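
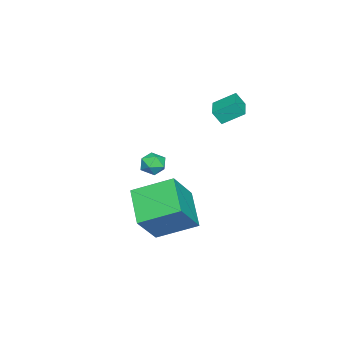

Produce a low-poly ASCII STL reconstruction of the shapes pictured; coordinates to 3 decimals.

solid 
facet normal -0.935 -0.354 0.005
outer loop
vertex -4.085 2.989 3.66
vertex -4.46 3.989 4.33
vertex -4.244 3.4 2.957
endloop
endfacet
facet normal 0.297 -0.793 -0.531
outer loop
vertex -3.0 3.871 2.95
vertex -4.085 2.989 3.66
vertex -4.244 3.4 2.957
endloop
endfacet
facet normal -0.935 -0.354 0.005
outer loop
vertex -4.244 3.4 2.957
vertex -4.46 3.989 4.33
vertex -4.619 4.4 3.626
endloop
endfacet
facet normal -0.192 0.495 -0.847
outer loop
vertex -4.619 4.4 3.626
vertex -3.0 3.871 2.95
vertex -4.244 3.4 2.957
endloop
endfacet
facet normal 0.192 -0.495 0.847
outer loop
vertex -4.085 2.989 3.66
vertex -3.216 4.46 4.323
vertex -4.46 3.989 4.33
endloop
endfacet
facet normal 0.298 -0.794 -0.531
outer loop
vertex -2.841 3.46 3.654
vertex -4.085 2.989 3.66
vertex -3.0 3.871 2.95
endloop
endfacet
facet normal 0.192 -0.495 0.847
outer loop
vertex -2.841 3.46 3.654
vertex -3.216 4.46 4.323
vertex -4.085 2.989 3.66
endloop
endfacet
facet normal -0.298 0.794 0.531
outer loop
vertex -4.46 3.989 4.33
vertex -3.216 4.46 4.323
vertex -4.619 4.4 3.626
endloop
endfacet
facet normal -0.192 0.496 -0.847
outer loop
vertex -3.375 4.871 3.62
vertex -3.0 3.871 2.95
vertex -4.619 4.4 3.626
endloop
endfacet
facet normal -0.298 0.793 0.531
outer loop
vertex -4.619 4.4 3.626
vertex -3.216 4.46 4.323
vertex -3.375 4.871 3.62
endloop
endfacet
facet normal 0.935 0.354 -0.005
outer loop
vertex -3.375 4.871 3.62
vertex -2.841 3.46 3.654
vertex -3.0 3.871 2.95
endloop
endfacet
facet normal 0.935 0.354 -0.005
outer loop
vertex -3.216 4.46 4.323
vertex -2.841 3.46 3.654
vertex -3.375 4.871 3.62
endloop
endfacet
facet normal -0.639 0.150 -0.755
outer loop
vertex -1.403 0.928 -2.223
vertex -2.012 2.812 -1.334
vertex 0.137 1.945 -3.325
endloop
endfacet
facet normal 0.280 -0.868 -0.410
outer loop
vertex 1.492 1.628 -1.726
vertex -1.403 0.928 -2.223
vertex 0.137 1.945 -3.325
endloop
endfacet
facet normal -0.639 0.150 -0.755
outer loop
vertex 0.137 1.945 -3.325
vertex -2.012 2.812 -1.334
vertex -0.471 3.829 -2.437
endloop
endfacet
facet normal 0.716 0.473 -0.513
outer loop
vertex -0.471 3.829 -2.437
vertex 1.492 1.628 -1.726
vertex 0.137 1.945 -3.325
endloop
endfacet
facet normal -0.716 -0.473 0.513
outer loop
vertex -1.403 0.928 -2.223
vertex -0.657 2.495 0.265
vertex -2.012 2.812 -1.334
endloop
endfacet
facet normal 0.280 -0.868 -0.409
outer loop
vertex -0.049 0.611 -0.623
vertex -1.403 0.928 -2.223
vertex 1.492 1.628 -1.726
endloop
endfacet
facet normal -0.717 -0.473 0.513
outer loop
vertex -0.049 0.611 -0.623
vertex -0.657 2.495 0.265
vertex -1.403 0.928 -2.223
endloop
endfacet
facet normal -0.280 0.868 0.409
outer loop
vertex -2.012 2.812 -1.334
vertex -0.657 2.495 0.265
vertex -0.471 3.829 -2.437
endloop
endfacet
facet normal 0.716 0.473 -0.512
outer loop
vertex 0.883 3.512 -0.837
vertex 1.492 1.628 -1.726
vertex -0.471 3.829 -2.437
endloop
endfacet
facet normal -0.280 0.868 0.409
outer loop
vertex -0.471 3.829 -2.437
vertex -0.657 2.495 0.265
vertex 0.883 3.512 -0.837
endloop
endfacet
facet normal 0.639 -0.150 0.755
outer loop
vertex 0.883 3.512 -0.837
vertex -0.049 0.611 -0.623
vertex 1.492 1.628 -1.726
endloop
endfacet
facet normal 0.639 -0.150 0.755
outer loop
vertex -0.657 2.495 0.265
vertex -0.049 0.611 -0.623
vertex 0.883 3.512 -0.837
endloop
endfacet
facet normal -0.034 0.815 0.578
outer loop
vertex -3.264 0.888 -0.617
vertex -3.907 0.676 -0.356
vertex -3.295 0.468 -0.026
endloop
endfacet
facet normal 0.640 0.610 0.467
outer loop
vertex -3.264 0.888 -0.617
vertex -3.295 0.468 -0.026
vertex -2.798 0.338 -0.538
endloop
endfacet
facet normal 0.758 0.608 -0.237
outer loop
vertex -3.264 0.888 -0.617
vertex -2.798 0.338 -0.538
vertex -3.102 0.465 -1.184
endloop
endfacet
facet normal 0.156 0.813 -0.562
outer loop
vertex -3.264 0.888 -0.617
vertex -3.102 0.465 -1.184
vertex -3.788 0.674 -1.072
endloop
endfacet
facet normal -0.334 0.941 -0.058
outer loop
vertex -3.264 0.888 -0.617
vertex -3.788 0.674 -1.072
vertex -3.907 0.676 -0.356
endloop
endfacet
facet normal 0.709 -0.060 0.703
outer loop
vertex -2.798 0.338 -0.538
vertex -3.295 0.468 -0.026
vertex -3.152 -0.214 -0.228
endloop
endfacet
facet normal -0.383 0.272 0.883
outer loop
vertex -3.295 0.468 -0.026
vertex -3.907 0.676 -0.356
vertex -3.838 -0.005 -0.116
endloop
endfacet
facet normal -0.868 0.475 -0.146
outer loop
vertex -3.907 0.676 -0.356
vertex -3.788 0.674 -1.072
vertex -4.142 0.122 -0.762
endloop
endfacet
facet normal -0.075 0.269 -0.960
outer loop
vertex -3.788 0.674 -1.072
vertex -3.102 0.465 -1.184
vertex -3.645 -0.008 -1.274
endloop
endfacet
facet normal 0.898 -0.062 -0.435
outer loop
vertex -3.102 0.465 -1.184
vertex -2.798 0.338 -0.538
vertex -3.033 -0.216 -0.944
endloop
endfacet
facet normal -0.156 -0.813 0.562
outer loop
vertex -3.676 -0.428 -0.683
vertex -3.152 -0.214 -0.228
vertex -3.838 -0.005 -0.116
endloop
endfacet
facet normal -0.758 -0.608 0.237
outer loop
vertex -3.676 -0.428 -0.683
vertex -3.838 -0.005 -0.116
vertex -4.142 0.122 -0.762
endloop
endfacet
facet normal -0.640 -0.610 -0.467
outer loop
vertex -3.676 -0.428 -0.683
vertex -4.142 0.122 -0.762
vertex -3.645 -0.008 -1.274
endloop
endfacet
facet normal 0.034 -0.815 -0.578
outer loop
vertex -3.676 -0.428 -0.683
vertex -3.645 -0.008 -1.274
vertex -3.033 -0.216 -0.944
endloop
endfacet
facet normal 0.334 -0.941 0.058
outer loop
vertex -3.676 -0.428 -0.683
vertex -3.033 -0.216 -0.944
vertex -3.152 -0.214 -0.228
endloop
endfacet
facet normal 0.075 -0.269 0.960
outer loop
vertex -3.838 -0.005 -0.116
vertex -3.152 -0.214 -0.228
vertex -3.295 0.468 -0.026
endloop
endfacet
facet normal -0.898 0.062 0.435
outer loop
vertex -4.142 0.122 -0.762
vertex -3.838 -0.005 -0.116
vertex -3.907 0.676 -0.356
endloop
endfacet
facet normal -0.709 0.060 -0.703
outer loop
vertex -3.645 -0.008 -1.274
vertex -4.142 0.122 -0.762
vertex -3.788 0.674 -1.072
endloop
endfacet
facet normal 0.383 -0.272 -0.883
outer loop
vertex -3.033 -0.216 -0.944
vertex -3.645 -0.008 -1.274
vertex -3.102 0.465 -1.184
endloop
endfacet
facet normal 0.868 -0.475 0.146
outer loop
vertex -3.152 -0.214 -0.228
vertex -3.033 -0.216 -0.944
vertex -2.798 0.338 -0.538
endloop
endfacet

endsolid


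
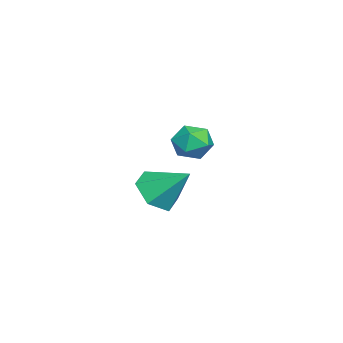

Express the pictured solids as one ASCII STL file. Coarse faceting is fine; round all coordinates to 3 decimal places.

solid 
facet normal -0.234 -0.730 -0.643
outer loop
vertex 2.706 -0.912 2.091
vertex 2.253 -1.445 2.861
vertex 1.696 -0.771 2.298
endloop
endfacet
facet normal 0.054 0.929 -0.367
outer loop
vertex 2.706 -0.912 2.091
vertex 1.696 -0.771 2.298
vertex 2.667 -0.155 3.999
endloop
endfacet
facet normal -0.234 -0.730 -0.642
outer loop
vertex 1.696 -0.771 2.298
vertex 2.253 -1.445 2.861
vertex 1.244 -1.304 3.068
endloop
endfacet
facet normal -0.669 0.734 0.116
outer loop
vertex 1.696 -0.771 2.298
vertex 1.244 -1.304 3.068
vertex 2.667 -0.155 3.999
endloop
endfacet
facet normal -0.234 -0.729 -0.644
outer loop
vertex 1.244 -1.304 3.068
vertex 2.253 -1.445 2.861
vertex 1.8 -1.979 3.63
endloop
endfacet
facet normal -0.617 0.137 0.775
outer loop
vertex 1.244 -1.304 3.068
vertex 1.8 -1.979 3.63
vertex 2.667 -0.155 3.999
endloop
endfacet
facet normal -0.233 -0.729 -0.644
outer loop
vertex 1.8 -1.979 3.63
vertex 2.253 -1.445 2.861
vertex 2.81 -2.12 3.424
endloop
endfacet
facet normal 0.157 -0.267 0.951
outer loop
vertex 1.8 -1.979 3.63
vertex 2.81 -2.12 3.424
vertex 2.667 -0.155 3.999
endloop
endfacet
facet normal -0.234 -0.729 -0.643
outer loop
vertex 2.81 -2.12 3.424
vertex 2.253 -1.445 2.861
vertex 3.262 -1.587 2.654
endloop
endfacet
facet normal 0.881 -0.073 0.467
outer loop
vertex 2.81 -2.12 3.424
vertex 3.262 -1.587 2.654
vertex 2.667 -0.155 3.999
endloop
endfacet
facet normal -0.235 -0.729 -0.643
outer loop
vertex 3.262 -1.587 2.654
vertex 2.253 -1.445 2.861
vertex 2.706 -0.912 2.091
endloop
endfacet
facet normal 0.830 0.524 -0.191
outer loop
vertex 3.262 -1.587 2.654
vertex 2.706 -0.912 2.091
vertex 2.667 -0.155 3.999
endloop
endfacet
facet normal 0.006 0.968 0.252
outer loop
vertex -2.452 -0.089 3.474
vertex -2.284 -0.319 4.354
vertex -1.58 -0.172 3.771
endloop
endfacet
facet normal 0.227 0.878 -0.421
outer loop
vertex -2.452 -0.089 3.474
vertex -1.58 -0.172 3.771
vertex -1.82 -0.507 2.943
endloop
endfacet
facet normal -0.293 0.550 -0.782
outer loop
vertex -2.452 -0.089 3.474
vertex -1.82 -0.507 2.943
vertex -2.672 -0.861 3.013
endloop
endfacet
facet normal -0.835 0.437 -0.333
outer loop
vertex -2.452 -0.089 3.474
vertex -2.672 -0.861 3.013
vertex -2.959 -0.745 3.885
endloop
endfacet
facet normal -0.651 0.695 0.306
outer loop
vertex -2.452 -0.089 3.474
vertex -2.959 -0.745 3.885
vertex -2.284 -0.319 4.354
endloop
endfacet
facet normal 0.795 0.446 -0.411
outer loop
vertex -1.82 -0.507 2.943
vertex -1.58 -0.172 3.771
vertex -1.261 -0.995 3.495
endloop
endfacet
facet normal 0.438 0.591 0.678
outer loop
vertex -1.58 -0.172 3.771
vertex -2.284 -0.319 4.354
vertex -1.548 -0.879 4.367
endloop
endfacet
facet normal -0.626 0.149 0.766
outer loop
vertex -2.284 -0.319 4.354
vertex -2.959 -0.745 3.885
vertex -2.4 -1.233 4.437
endloop
endfacet
facet normal -0.925 -0.268 -0.269
outer loop
vertex -2.959 -0.745 3.885
vertex -2.672 -0.861 3.013
vertex -2.64 -1.568 3.609
endloop
endfacet
facet normal -0.047 -0.084 -0.995
outer loop
vertex -2.672 -0.861 3.013
vertex -1.82 -0.507 2.943
vertex -1.936 -1.421 3.026
endloop
endfacet
facet normal 0.835 -0.437 0.333
outer loop
vertex -1.768 -1.651 3.906
vertex -1.261 -0.995 3.495
vertex -1.548 -0.879 4.367
endloop
endfacet
facet normal 0.293 -0.550 0.782
outer loop
vertex -1.768 -1.651 3.906
vertex -1.548 -0.879 4.367
vertex -2.4 -1.233 4.437
endloop
endfacet
facet normal -0.227 -0.878 0.421
outer loop
vertex -1.768 -1.651 3.906
vertex -2.4 -1.233 4.437
vertex -2.64 -1.568 3.609
endloop
endfacet
facet normal -0.006 -0.968 -0.252
outer loop
vertex -1.768 -1.651 3.906
vertex -2.64 -1.568 3.609
vertex -1.936 -1.421 3.026
endloop
endfacet
facet normal 0.651 -0.695 -0.306
outer loop
vertex -1.768 -1.651 3.906
vertex -1.936 -1.421 3.026
vertex -1.261 -0.995 3.495
endloop
endfacet
facet normal 0.925 0.268 0.269
outer loop
vertex -1.548 -0.879 4.367
vertex -1.261 -0.995 3.495
vertex -1.58 -0.172 3.771
endloop
endfacet
facet normal 0.047 0.084 0.995
outer loop
vertex -2.4 -1.233 4.437
vertex -1.548 -0.879 4.367
vertex -2.284 -0.319 4.354
endloop
endfacet
facet normal -0.795 -0.446 0.411
outer loop
vertex -2.64 -1.568 3.609
vertex -2.4 -1.233 4.437
vertex -2.959 -0.745 3.885
endloop
endfacet
facet normal -0.438 -0.591 -0.678
outer loop
vertex -1.936 -1.421 3.026
vertex -2.64 -1.568 3.609
vertex -2.672 -0.861 3.013
endloop
endfacet
facet normal 0.626 -0.149 -0.766
outer loop
vertex -1.261 -0.995 3.495
vertex -1.936 -1.421 3.026
vertex -1.82 -0.507 2.943
endloop
endfacet

endsolid


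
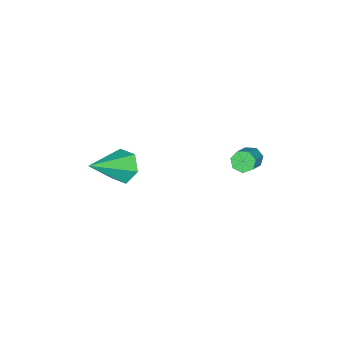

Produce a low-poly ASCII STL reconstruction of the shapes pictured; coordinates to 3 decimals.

solid 
facet normal -0.805 -0.135 -0.578
outer loop
vertex -0.632 2.798 0.173
vertex -0.917 2.645 0.606
vertex -0.854 3.141 0.402
endloop
endfacet
facet normal 0.358 0.668 -0.653
outer loop
vertex -0.632 2.798 0.173
vertex -0.854 3.141 0.402
vertex 0.382 2.968 0.902
endloop
endfacet
facet normal 0.358 0.668 -0.653
outer loop
vertex 0.382 2.968 0.902
vertex -0.854 3.141 0.402
vertex 0.16 3.311 1.131
endloop
endfacet
facet normal 0.805 0.135 0.578
outer loop
vertex 0.382 2.968 0.902
vertex 0.16 3.311 1.131
vertex 0.097 2.815 1.334
endloop
endfacet
facet normal -0.805 -0.135 -0.578
outer loop
vertex -0.854 3.141 0.402
vertex -0.917 2.645 0.606
vertex -1.123 3.111 0.784
endloop
endfacet
facet normal -0.147 0.989 -0.026
outer loop
vertex -0.854 3.141 0.402
vertex -1.123 3.111 0.784
vertex 0.16 3.311 1.131
endloop
endfacet
facet normal -0.147 0.989 -0.026
outer loop
vertex 0.16 3.311 1.131
vertex -1.123 3.111 0.784
vertex -0.11 3.281 1.513
endloop
endfacet
facet normal 0.804 0.135 0.579
outer loop
vertex 0.16 3.311 1.131
vertex -0.11 3.281 1.513
vertex 0.097 2.815 1.334
endloop
endfacet
facet normal -0.805 -0.135 -0.578
outer loop
vertex -1.123 3.111 0.784
vertex -0.917 2.645 0.606
vertex -1.237 2.729 1.032
endloop
endfacet
facet normal -0.542 0.565 0.622
outer loop
vertex -1.123 3.111 0.784
vertex -1.237 2.729 1.032
vertex -0.11 3.281 1.513
endloop
endfacet
facet normal -0.542 0.565 0.622
outer loop
vertex -0.11 3.281 1.513
vertex -1.237 2.729 1.032
vertex -0.224 2.899 1.761
endloop
endfacet
facet normal 0.805 0.135 0.578
outer loop
vertex -0.11 3.281 1.513
vertex -0.224 2.899 1.761
vertex 0.097 2.815 1.334
endloop
endfacet
facet normal -0.805 -0.134 -0.578
outer loop
vertex -1.237 2.729 1.032
vertex -0.917 2.645 0.606
vertex -1.11 2.285 0.958
endloop
endfacet
facet normal -0.528 -0.284 0.800
outer loop
vertex -1.237 2.729 1.032
vertex -1.11 2.285 0.958
vertex -0.224 2.899 1.761
endloop
endfacet
facet normal -0.527 -0.285 0.800
outer loop
vertex -0.224 2.899 1.761
vertex -1.11 2.285 0.958
vertex -0.096 2.455 1.687
endloop
endfacet
facet normal 0.805 0.136 0.578
outer loop
vertex -0.224 2.899 1.761
vertex -0.096 2.455 1.687
vertex 0.097 2.815 1.334
endloop
endfacet
facet normal -0.804 -0.135 -0.579
outer loop
vertex -1.11 2.285 0.958
vertex -0.917 2.645 0.606
vertex -0.837 2.111 0.619
endloop
endfacet
facet normal -0.117 -0.919 0.377
outer loop
vertex -1.11 2.285 0.958
vertex -0.837 2.111 0.619
vertex -0.096 2.455 1.687
endloop
endfacet
facet normal -0.117 -0.919 0.377
outer loop
vertex -0.096 2.455 1.687
vertex -0.837 2.111 0.619
vertex 0.177 2.281 1.348
endloop
endfacet
facet normal 0.805 0.136 0.578
outer loop
vertex -0.096 2.455 1.687
vertex 0.177 2.281 1.348
vertex 0.097 2.815 1.334
endloop
endfacet
facet normal -0.804 -0.135 -0.579
outer loop
vertex -0.837 2.111 0.619
vertex -0.917 2.645 0.606
vertex -0.624 2.34 0.27
endloop
endfacet
facet normal 0.383 -0.862 -0.332
outer loop
vertex -0.837 2.111 0.619
vertex -0.624 2.34 0.27
vertex 0.177 2.281 1.348
endloop
endfacet
facet normal 0.384 -0.862 -0.332
outer loop
vertex 0.177 2.281 1.348
vertex -0.624 2.34 0.27
vertex 0.389 2.51 0.999
endloop
endfacet
facet normal 0.805 0.136 0.578
outer loop
vertex 0.177 2.281 1.348
vertex 0.389 2.51 0.999
vertex 0.097 2.815 1.334
endloop
endfacet
facet normal -0.805 -0.136 -0.578
outer loop
vertex -0.624 2.34 0.27
vertex -0.917 2.645 0.606
vertex -0.632 2.798 0.173
endloop
endfacet
facet normal 0.594 -0.157 -0.789
outer loop
vertex -0.624 2.34 0.27
vertex -0.632 2.798 0.173
vertex 0.389 2.51 0.999
endloop
endfacet
facet normal 0.594 -0.158 -0.789
outer loop
vertex 0.389 2.51 0.999
vertex -0.632 2.798 0.173
vertex 0.382 2.968 0.902
endloop
endfacet
facet normal 0.804 0.135 0.578
outer loop
vertex 0.389 2.51 0.999
vertex 0.382 2.968 0.902
vertex 0.097 2.815 1.334
endloop
endfacet
facet normal -0.777 0.309 -0.548
outer loop
vertex 0.613 -3.161 -2.46
vertex 0.258 -2.789 -1.746
vertex 0.803 -2.326 -2.258
endloop
endfacet
facet normal 0.817 -0.047 -0.574
outer loop
vertex 0.613 -3.161 -2.46
vertex 0.803 -2.326 -2.258
vertex 1.922 -3.451 -0.574
endloop
endfacet
facet normal -0.777 0.309 -0.548
outer loop
vertex 0.803 -2.326 -2.258
vertex 0.258 -2.789 -1.746
vertex 0.448 -1.954 -1.544
endloop
endfacet
facet normal 0.715 0.699 -0.008
outer loop
vertex 0.803 -2.326 -2.258
vertex 0.448 -1.954 -1.544
vertex 1.922 -3.451 -0.574
endloop
endfacet
facet normal -0.778 0.309 -0.547
outer loop
vertex 0.448 -1.954 -1.544
vertex 0.258 -2.789 -1.746
vertex -0.097 -2.417 -1.031
endloop
endfacet
facet normal 0.159 0.643 0.749
outer loop
vertex 0.448 -1.954 -1.544
vertex -0.097 -2.417 -1.031
vertex 1.922 -3.451 -0.574
endloop
endfacet
facet normal -0.778 0.309 -0.547
outer loop
vertex -0.097 -2.417 -1.031
vertex 0.258 -2.789 -1.746
vertex -0.287 -3.253 -1.233
endloop
endfacet
facet normal -0.295 -0.160 0.942
outer loop
vertex -0.097 -2.417 -1.031
vertex -0.287 -3.253 -1.233
vertex 1.922 -3.451 -0.574
endloop
endfacet
facet normal -0.778 0.308 -0.547
outer loop
vertex -0.287 -3.253 -1.233
vertex 0.258 -2.789 -1.746
vertex 0.068 -3.625 -1.947
endloop
endfacet
facet normal -0.193 -0.906 0.376
outer loop
vertex -0.287 -3.253 -1.233
vertex 0.068 -3.625 -1.947
vertex 1.922 -3.451 -0.574
endloop
endfacet
facet normal -0.778 0.308 -0.547
outer loop
vertex 0.068 -3.625 -1.947
vertex 0.258 -2.789 -1.746
vertex 0.613 -3.161 -2.46
endloop
endfacet
facet normal 0.363 -0.850 -0.383
outer loop
vertex 0.068 -3.625 -1.947
vertex 0.613 -3.161 -2.46
vertex 1.922 -3.451 -0.574
endloop
endfacet

endsolid


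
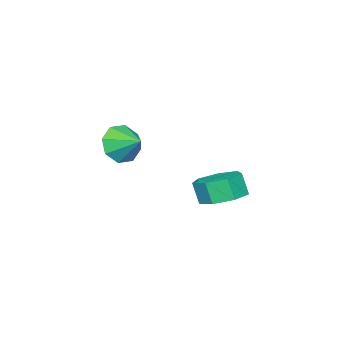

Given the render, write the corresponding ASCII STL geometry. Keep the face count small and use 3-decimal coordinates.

solid 
facet normal -0.114 -0.898 -0.425
outer loop
vertex -0.204 -2.898 -2.401
vertex -0.782 -3.191 -1.626
vertex -0.954 -2.748 -2.516
endloop
endfacet
facet normal 0.241 0.854 -0.461
outer loop
vertex -0.204 -2.898 -2.401
vertex -0.954 -2.748 -2.516
vertex -0.638 -2.069 -1.094
endloop
endfacet
facet normal -0.115 -0.898 -0.425
outer loop
vertex -0.954 -2.748 -2.516
vertex -0.782 -3.191 -1.626
vertex -1.602 -2.857 -2.11
endloop
endfacet
facet normal -0.357 0.871 -0.337
outer loop
vertex -0.954 -2.748 -2.516
vertex -1.602 -2.857 -2.11
vertex -0.638 -2.069 -1.094
endloop
endfacet
facet normal -0.115 -0.898 -0.425
outer loop
vertex -1.602 -2.857 -2.11
vertex -0.782 -3.191 -1.626
vertex -1.77 -3.162 -1.42
endloop
endfacet
facet normal -0.708 0.693 0.134
outer loop
vertex -1.602 -2.857 -2.11
vertex -1.77 -3.162 -1.42
vertex -0.638 -2.069 -1.094
endloop
endfacet
facet normal -0.115 -0.898 -0.425
outer loop
vertex -1.77 -3.162 -1.42
vertex -0.782 -3.191 -1.626
vertex -1.359 -3.484 -0.85
endloop
endfacet
facet normal -0.604 0.424 0.675
outer loop
vertex -1.77 -3.162 -1.42
vertex -1.359 -3.484 -0.85
vertex -0.638 -2.069 -1.094
endloop
endfacet
facet normal -0.116 -0.898 -0.425
outer loop
vertex -1.359 -3.484 -0.85
vertex -0.782 -3.191 -1.626
vertex -0.609 -3.635 -0.735
endloop
endfacet
facet normal -0.104 0.220 0.970
outer loop
vertex -1.359 -3.484 -0.85
vertex -0.609 -3.635 -0.735
vertex -0.638 -2.069 -1.094
endloop
endfacet
facet normal -0.114 -0.898 -0.425
outer loop
vertex -0.609 -3.635 -0.735
vertex -0.782 -3.191 -1.626
vertex 0.039 -3.525 -1.141
endloop
endfacet
facet normal 0.495 0.203 0.845
outer loop
vertex -0.609 -3.635 -0.735
vertex 0.039 -3.525 -1.141
vertex -0.638 -2.069 -1.094
endloop
endfacet
facet normal -0.114 -0.898 -0.425
outer loop
vertex 0.039 -3.525 -1.141
vertex -0.782 -3.191 -1.626
vertex 0.207 -3.22 -1.831
endloop
endfacet
facet normal 0.845 0.381 0.374
outer loop
vertex 0.039 -3.525 -1.141
vertex 0.207 -3.22 -1.831
vertex -0.638 -2.069 -1.094
endloop
endfacet
facet normal -0.114 -0.898 -0.425
outer loop
vertex 0.207 -3.22 -1.831
vertex -0.782 -3.191 -1.626
vertex -0.204 -2.898 -2.401
endloop
endfacet
facet normal 0.741 0.651 -0.167
outer loop
vertex 0.207 -3.22 -1.831
vertex -0.204 -2.898 -2.401
vertex -0.638 -2.069 -1.094
endloop
endfacet
facet normal 0.055 0.366 -0.929
outer loop
vertex 0.187 1.482 -3.183
vertex -0.59 2.096 -2.987
vertex 0.397 2.269 -2.86
endloop
endfacet
facet normal 0.969 -0.243 -0.039
outer loop
vertex 0.187 1.482 -3.183
vertex 0.397 2.269 -2.86
vertex 0.128 1.089 -2.19
endloop
endfacet
facet normal 0.969 -0.243 -0.038
outer loop
vertex 0.128 1.089 -2.19
vertex 0.397 2.269 -2.86
vertex 0.338 1.876 -1.866
endloop
endfacet
facet normal -0.055 -0.367 0.928
outer loop
vertex 0.128 1.089 -2.19
vertex 0.338 1.876 -1.866
vertex -0.65 1.704 -1.993
endloop
endfacet
facet normal 0.055 0.367 -0.929
outer loop
vertex 0.397 2.269 -2.86
vertex -0.59 2.096 -2.987
vertex -0.137 2.926 -2.632
endloop
endfacet
facet normal 0.791 0.551 0.265
outer loop
vertex 0.397 2.269 -2.86
vertex -0.137 2.926 -2.632
vertex 0.338 1.876 -1.866
endloop
endfacet
facet normal 0.791 0.551 0.265
outer loop
vertex 0.338 1.876 -1.866
vertex -0.137 2.926 -2.632
vertex -0.196 2.533 -1.638
endloop
endfacet
facet normal -0.055 -0.367 0.928
outer loop
vertex 0.338 1.876 -1.866
vertex -0.196 2.533 -1.638
vertex -0.65 1.704 -1.993
endloop
endfacet
facet normal 0.055 0.367 -0.929
outer loop
vertex -0.137 2.926 -2.632
vertex -0.59 2.096 -2.987
vertex -1.012 2.958 -2.671
endloop
endfacet
facet normal 0.018 0.929 0.369
outer loop
vertex -0.137 2.926 -2.632
vertex -1.012 2.958 -2.671
vertex -0.196 2.533 -1.638
endloop
endfacet
facet normal 0.018 0.930 0.368
outer loop
vertex -0.196 2.533 -1.638
vertex -1.012 2.958 -2.671
vertex -1.071 2.566 -1.678
endloop
endfacet
facet normal -0.056 -0.367 0.929
outer loop
vertex -0.196 2.533 -1.638
vertex -1.071 2.566 -1.678
vertex -0.65 1.704 -1.993
endloop
endfacet
facet normal 0.055 0.367 -0.928
outer loop
vertex -1.012 2.958 -2.671
vertex -0.59 2.096 -2.987
vertex -1.57 2.342 -2.948
endloop
endfacet
facet normal -0.769 0.609 0.195
outer loop
vertex -1.012 2.958 -2.671
vertex -1.57 2.342 -2.948
vertex -1.071 2.566 -1.678
endloop
endfacet
facet normal -0.769 0.608 0.195
outer loop
vertex -1.071 2.566 -1.678
vertex -1.57 2.342 -2.948
vertex -1.629 1.949 -1.954
endloop
endfacet
facet normal -0.055 -0.366 0.929
outer loop
vertex -1.071 2.566 -1.678
vertex -1.629 1.949 -1.954
vertex -0.65 1.704 -1.993
endloop
endfacet
facet normal 0.055 0.367 -0.929
outer loop
vertex -1.57 2.342 -2.948
vertex -0.59 2.096 -2.987
vertex -1.39 1.54 -3.254
endloop
endfacet
facet normal -0.977 -0.171 -0.126
outer loop
vertex -1.57 2.342 -2.948
vertex -1.39 1.54 -3.254
vertex -1.629 1.949 -1.954
endloop
endfacet
facet normal -0.977 -0.171 -0.126
outer loop
vertex -1.629 1.949 -1.954
vertex -1.39 1.54 -3.254
vertex -1.449 1.147 -2.261
endloop
endfacet
facet normal -0.055 -0.368 0.928
outer loop
vertex -1.629 1.949 -1.954
vertex -1.449 1.147 -2.261
vertex -0.65 1.704 -1.993
endloop
endfacet
facet normal 0.055 0.367 -0.929
outer loop
vertex -1.39 1.54 -3.254
vertex -0.59 2.096 -2.987
vertex -0.608 1.158 -3.359
endloop
endfacet
facet normal -0.449 -0.822 -0.352
outer loop
vertex -1.39 1.54 -3.254
vertex -0.608 1.158 -3.359
vertex -1.449 1.147 -2.261
endloop
endfacet
facet normal -0.448 -0.822 -0.352
outer loop
vertex -1.449 1.147 -2.261
vertex -0.608 1.158 -3.359
vertex -0.667 0.765 -2.365
endloop
endfacet
facet normal -0.056 -0.367 0.929
outer loop
vertex -1.449 1.147 -2.261
vertex -0.667 0.765 -2.365
vertex -0.65 1.704 -1.993
endloop
endfacet
facet normal 0.056 0.367 -0.928
outer loop
vertex -0.608 1.158 -3.359
vertex -0.59 2.096 -2.987
vertex 0.187 1.482 -3.183
endloop
endfacet
facet normal 0.417 -0.853 -0.313
outer loop
vertex -0.608 1.158 -3.359
vertex 0.187 1.482 -3.183
vertex -0.667 0.765 -2.365
endloop
endfacet
facet normal 0.417 -0.853 -0.313
outer loop
vertex -0.667 0.765 -2.365
vertex 0.187 1.482 -3.183
vertex 0.128 1.089 -2.19
endloop
endfacet
facet normal -0.055 -0.367 0.929
outer loop
vertex -0.667 0.765 -2.365
vertex 0.128 1.089 -2.19
vertex -0.65 1.704 -1.993
endloop
endfacet

endsolid


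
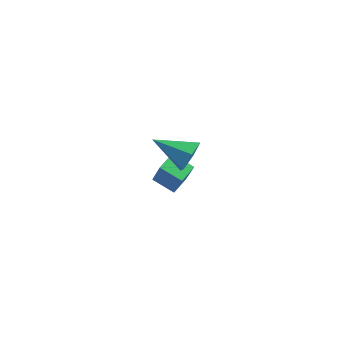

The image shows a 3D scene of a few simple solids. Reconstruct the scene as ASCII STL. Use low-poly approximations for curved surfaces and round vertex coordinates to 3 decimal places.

solid 
facet normal 0.733 0.539 -0.415
outer loop
vertex 4.087 -2.434 2.712
vertex 3.548 -2.163 2.113
vertex 3.635 -1.724 2.836
endloop
endfacet
facet normal 0.111 -0.102 0.989
outer loop
vertex 4.087 -2.434 2.712
vertex 3.635 -1.724 2.836
vertex 2.252 -3.117 2.847
endloop
endfacet
facet normal 0.733 0.538 -0.415
outer loop
vertex 3.635 -1.724 2.836
vertex 3.548 -2.163 2.113
vertex 3.097 -1.453 2.237
endloop
endfacet
facet normal -0.511 0.512 0.690
outer loop
vertex 3.635 -1.724 2.836
vertex 3.097 -1.453 2.237
vertex 2.252 -3.117 2.847
endloop
endfacet
facet normal 0.733 0.538 -0.415
outer loop
vertex 3.097 -1.453 2.237
vertex 3.548 -2.163 2.113
vertex 3.01 -1.892 1.514
endloop
endfacet
facet normal -0.903 0.407 -0.139
outer loop
vertex 3.097 -1.453 2.237
vertex 3.01 -1.892 1.514
vertex 2.252 -3.117 2.847
endloop
endfacet
facet normal 0.733 0.539 -0.415
outer loop
vertex 3.01 -1.892 1.514
vertex 3.548 -2.163 2.113
vertex 3.461 -2.601 1.39
endloop
endfacet
facet normal -0.674 -0.312 -0.670
outer loop
vertex 3.01 -1.892 1.514
vertex 3.461 -2.601 1.39
vertex 2.252 -3.117 2.847
endloop
endfacet
facet normal 0.733 0.540 -0.415
outer loop
vertex 3.461 -2.601 1.39
vertex 3.548 -2.163 2.113
vertex 4.0 -2.872 1.989
endloop
endfacet
facet normal -0.053 -0.927 -0.372
outer loop
vertex 3.461 -2.601 1.39
vertex 4.0 -2.872 1.989
vertex 2.252 -3.117 2.847
endloop
endfacet
facet normal 0.733 0.540 -0.415
outer loop
vertex 4.0 -2.872 1.989
vertex 3.548 -2.163 2.113
vertex 4.087 -2.434 2.712
endloop
endfacet
facet normal 0.340 -0.822 0.457
outer loop
vertex 4.0 -2.872 1.989
vertex 4.087 -2.434 2.712
vertex 2.252 -3.117 2.847
endloop
endfacet
facet normal -0.827 -0.384 0.411
outer loop
vertex -0.346 -0.758 -2.003
vertex -0.577 0.1 -1.666
vertex -1.447 -0.337 -3.826
endloop
endfacet
facet normal 0.243 -0.903 -0.355
outer loop
vertex -0.463 0.12 -4.314
vertex -0.346 -0.758 -2.003
vertex -1.447 -0.337 -3.826
endloop
endfacet
facet normal -0.827 -0.385 0.411
outer loop
vertex -1.447 -0.337 -3.826
vertex -0.577 0.1 -1.666
vertex -1.678 0.52 -3.488
endloop
endfacet
facet normal -0.507 0.195 -0.840
outer loop
vertex -1.678 0.52 -3.488
vertex -0.463 0.12 -4.314
vertex -1.447 -0.337 -3.826
endloop
endfacet
facet normal 0.507 -0.194 0.840
outer loop
vertex -0.346 -0.758 -2.003
vertex 0.407 0.557 -2.154
vertex -0.577 0.1 -1.666
endloop
endfacet
facet normal 0.244 -0.903 -0.355
outer loop
vertex 0.638 -0.3 -2.492
vertex -0.346 -0.758 -2.003
vertex -0.463 0.12 -4.314
endloop
endfacet
facet normal 0.508 -0.194 0.839
outer loop
vertex 0.638 -0.3 -2.492
vertex 0.407 0.557 -2.154
vertex -0.346 -0.758 -2.003
endloop
endfacet
facet normal -0.243 0.903 0.355
outer loop
vertex -0.577 0.1 -1.666
vertex 0.407 0.557 -2.154
vertex -1.678 0.52 -3.488
endloop
endfacet
facet normal -0.507 0.193 -0.840
outer loop
vertex -0.694 0.978 -3.977
vertex -0.463 0.12 -4.314
vertex -1.678 0.52 -3.488
endloop
endfacet
facet normal -0.243 0.902 0.355
outer loop
vertex -1.678 0.52 -3.488
vertex 0.407 0.557 -2.154
vertex -0.694 0.978 -3.977
endloop
endfacet
facet normal 0.827 0.384 -0.411
outer loop
vertex -0.694 0.978 -3.977
vertex 0.638 -0.3 -2.492
vertex -0.463 0.12 -4.314
endloop
endfacet
facet normal 0.827 0.385 -0.410
outer loop
vertex 0.407 0.557 -2.154
vertex 0.638 -0.3 -2.492
vertex -0.694 0.978 -3.977
endloop
endfacet

endsolid


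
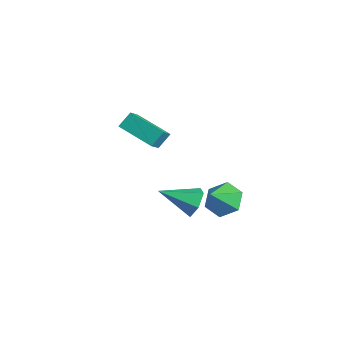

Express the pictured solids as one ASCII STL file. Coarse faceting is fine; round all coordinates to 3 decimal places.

solid 
facet normal -0.313 0.664 -0.679
outer loop
vertex 3.773 -0.468 -1.521
vertex 3.346 -1.205 -2.045
vertex 2.825 -0.728 -1.338
endloop
endfacet
facet normal 0.115 0.255 0.960
outer loop
vertex 3.773 -0.468 -1.521
vertex 2.825 -0.728 -1.338
vertex 3.794 -2.155 -1.075
endloop
endfacet
facet normal -0.313 0.665 -0.679
outer loop
vertex 2.825 -0.728 -1.338
vertex 3.346 -1.205 -2.045
vertex 2.398 -1.465 -1.863
endloop
endfacet
facet normal -0.564 -0.237 0.791
outer loop
vertex 2.825 -0.728 -1.338
vertex 2.398 -1.465 -1.863
vertex 3.794 -2.155 -1.075
endloop
endfacet
facet normal -0.313 0.664 -0.679
outer loop
vertex 2.398 -1.465 -1.863
vertex 3.346 -1.205 -2.045
vertex 2.92 -1.942 -2.57
endloop
endfacet
facet normal -0.517 -0.836 0.183
outer loop
vertex 2.398 -1.465 -1.863
vertex 2.92 -1.942 -2.57
vertex 3.794 -2.155 -1.075
endloop
endfacet
facet normal -0.313 0.664 -0.679
outer loop
vertex 2.92 -1.942 -2.57
vertex 3.346 -1.205 -2.045
vertex 3.868 -1.682 -2.753
endloop
endfacet
facet normal 0.209 -0.944 -0.257
outer loop
vertex 2.92 -1.942 -2.57
vertex 3.868 -1.682 -2.753
vertex 3.794 -2.155 -1.075
endloop
endfacet
facet normal -0.313 0.664 -0.679
outer loop
vertex 3.868 -1.682 -2.753
vertex 3.346 -1.205 -2.045
vertex 4.294 -0.945 -2.228
endloop
endfacet
facet normal 0.888 -0.451 -0.088
outer loop
vertex 3.868 -1.682 -2.753
vertex 4.294 -0.945 -2.228
vertex 3.794 -2.155 -1.075
endloop
endfacet
facet normal -0.313 0.664 -0.679
outer loop
vertex 4.294 -0.945 -2.228
vertex 3.346 -1.205 -2.045
vertex 3.773 -0.468 -1.521
endloop
endfacet
facet normal 0.841 0.148 0.520
outer loop
vertex 4.294 -0.945 -2.228
vertex 3.773 -0.468 -1.521
vertex 3.794 -2.155 -1.075
endloop
endfacet
facet normal 0.402 0.806 -0.434
outer loop
vertex 4.777 -3.659 -1.445
vertex 4.317 -3.162 -0.947
vertex 5.081 -3.411 -0.702
endloop
endfacet
facet normal 0.633 -0.774 -0.001
outer loop
vertex 4.777 -3.659 -1.445
vertex 5.081 -3.411 -0.702
vertex 3.583 -4.638 -0.153
endloop
endfacet
facet normal 0.402 0.806 -0.434
outer loop
vertex 5.081 -3.411 -0.702
vertex 4.317 -3.162 -0.947
vertex 4.622 -2.914 -0.204
endloop
endfacet
facet normal 0.534 -0.299 0.791
outer loop
vertex 5.081 -3.411 -0.702
vertex 4.622 -2.914 -0.204
vertex 3.583 -4.638 -0.153
endloop
endfacet
facet normal 0.402 0.806 -0.434
outer loop
vertex 4.622 -2.914 -0.204
vertex 4.317 -3.162 -0.947
vertex 3.858 -2.665 -0.449
endloop
endfacet
facet normal -0.248 0.177 0.952
outer loop
vertex 4.622 -2.914 -0.204
vertex 3.858 -2.665 -0.449
vertex 3.583 -4.638 -0.153
endloop
endfacet
facet normal 0.402 0.806 -0.434
outer loop
vertex 3.858 -2.665 -0.449
vertex 4.317 -3.162 -0.947
vertex 3.553 -2.913 -1.192
endloop
endfacet
facet normal -0.930 0.178 0.322
outer loop
vertex 3.858 -2.665 -0.449
vertex 3.553 -2.913 -1.192
vertex 3.583 -4.638 -0.153
endloop
endfacet
facet normal 0.402 0.806 -0.434
outer loop
vertex 3.553 -2.913 -1.192
vertex 4.317 -3.162 -0.947
vertex 4.013 -3.41 -1.69
endloop
endfacet
facet normal -0.831 -0.298 -0.470
outer loop
vertex 3.553 -2.913 -1.192
vertex 4.013 -3.41 -1.69
vertex 3.583 -4.638 -0.153
endloop
endfacet
facet normal 0.402 0.806 -0.434
outer loop
vertex 4.013 -3.41 -1.69
vertex 4.317 -3.162 -0.947
vertex 4.777 -3.659 -1.445
endloop
endfacet
facet normal -0.049 -0.774 -0.632
outer loop
vertex 4.013 -3.41 -1.69
vertex 4.777 -3.659 -1.445
vertex 3.583 -4.638 -0.153
endloop
endfacet
facet normal -0.542 0.571 -0.617
outer loop
vertex -2.608 -2.629 0.611
vertex -0.945 -1.742 -0.028
vertex -2.519 -3.298 -0.086
endloop
endfacet
facet normal -0.836 -0.445 0.321
outer loop
vertex -1.875 -3.978 0.648
vertex -2.608 -2.629 0.611
vertex -2.519 -3.298 -0.086
endloop
endfacet
facet normal -0.542 0.571 -0.617
outer loop
vertex -2.519 -3.298 -0.086
vertex -0.945 -1.742 -0.028
vertex -0.856 -2.411 -0.725
endloop
endfacet
facet normal 0.091 -0.689 -0.719
outer loop
vertex -0.856 -2.411 -0.725
vertex -1.875 -3.978 0.648
vertex -2.519 -3.298 -0.086
endloop
endfacet
facet normal -0.091 0.689 0.719
outer loop
vertex -2.608 -2.629 0.611
vertex -0.301 -2.422 0.706
vertex -0.945 -1.742 -0.028
endloop
endfacet
facet normal -0.836 -0.445 0.321
outer loop
vertex -1.964 -3.309 1.345
vertex -2.608 -2.629 0.611
vertex -1.875 -3.978 0.648
endloop
endfacet
facet normal -0.091 0.689 0.719
outer loop
vertex -1.964 -3.309 1.345
vertex -0.301 -2.422 0.706
vertex -2.608 -2.629 0.611
endloop
endfacet
facet normal 0.836 0.445 -0.321
outer loop
vertex -0.945 -1.742 -0.028
vertex -0.301 -2.422 0.706
vertex -0.856 -2.411 -0.725
endloop
endfacet
facet normal 0.091 -0.689 -0.719
outer loop
vertex -0.212 -3.091 0.009
vertex -1.875 -3.978 0.648
vertex -0.856 -2.411 -0.725
endloop
endfacet
facet normal 0.836 0.445 -0.321
outer loop
vertex -0.856 -2.411 -0.725
vertex -0.301 -2.422 0.706
vertex -0.212 -3.091 0.009
endloop
endfacet
facet normal 0.542 -0.571 0.617
outer loop
vertex -0.212 -3.091 0.009
vertex -1.964 -3.309 1.345
vertex -1.875 -3.978 0.648
endloop
endfacet
facet normal 0.542 -0.571 0.617
outer loop
vertex -0.301 -2.422 0.706
vertex -1.964 -3.309 1.345
vertex -0.212 -3.091 0.009
endloop
endfacet

endsolid


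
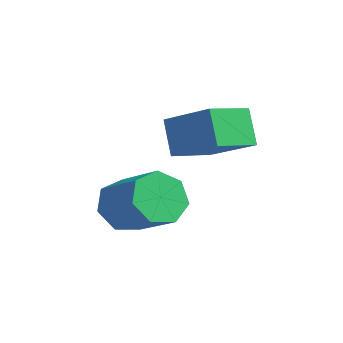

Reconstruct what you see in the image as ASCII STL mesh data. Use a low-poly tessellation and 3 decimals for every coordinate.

solid 
facet normal -0.879 -0.133 -0.459
outer loop
vertex -0.754 0.227 -1.233
vertex -1.134 0.735 -0.652
vertex -0.775 0.953 -1.403
endloop
endfacet
facet normal 0.477 -0.187 -0.859
outer loop
vertex -0.754 0.227 -1.233
vertex -0.775 0.953 -1.403
vertex 0.634 0.437 -0.508
endloop
endfacet
facet normal 0.477 -0.187 -0.859
outer loop
vertex 0.634 0.437 -0.508
vertex -0.775 0.953 -1.403
vertex 0.613 1.163 -0.678
endloop
endfacet
facet normal 0.878 0.133 0.459
outer loop
vertex 0.634 0.437 -0.508
vertex 0.613 1.163 -0.678
vertex 0.254 0.945 0.072
endloop
endfacet
facet normal -0.878 -0.134 -0.459
outer loop
vertex -0.775 0.953 -1.403
vertex -1.134 0.735 -0.652
vertex -1.067 1.515 -1.008
endloop
endfacet
facet normal 0.275 0.644 -0.713
outer loop
vertex -0.775 0.953 -1.403
vertex -1.067 1.515 -1.008
vertex 0.613 1.163 -0.678
endloop
endfacet
facet normal 0.275 0.644 -0.714
outer loop
vertex 0.613 1.163 -0.678
vertex -1.067 1.515 -1.008
vertex 0.322 1.725 -0.283
endloop
endfacet
facet normal 0.879 0.132 0.459
outer loop
vertex 0.613 1.163 -0.678
vertex 0.322 1.725 -0.283
vertex 0.254 0.945 0.072
endloop
endfacet
facet normal -0.879 -0.134 -0.458
outer loop
vertex -1.067 1.515 -1.008
vertex -1.134 0.735 -0.652
vertex -1.409 1.49 -0.345
endloop
endfacet
facet normal -0.133 0.991 -0.031
outer loop
vertex -1.067 1.515 -1.008
vertex -1.409 1.49 -0.345
vertex 0.322 1.725 -0.283
endloop
endfacet
facet normal -0.133 0.991 -0.031
outer loop
vertex 0.322 1.725 -0.283
vertex -1.409 1.49 -0.345
vertex -0.02 1.7 0.38
endloop
endfacet
facet normal 0.879 0.132 0.458
outer loop
vertex 0.322 1.725 -0.283
vertex -0.02 1.7 0.38
vertex 0.254 0.945 0.072
endloop
endfacet
facet normal -0.878 -0.133 -0.459
outer loop
vertex -1.409 1.49 -0.345
vertex -1.134 0.735 -0.652
vertex -1.544 0.896 0.086
endloop
endfacet
facet normal -0.442 0.590 0.675
outer loop
vertex -1.409 1.49 -0.345
vertex -1.544 0.896 0.086
vertex -0.02 1.7 0.38
endloop
endfacet
facet normal -0.442 0.591 0.675
outer loop
vertex -0.02 1.7 0.38
vertex -1.544 0.896 0.086
vertex -0.156 1.106 0.811
endloop
endfacet
facet normal 0.879 0.132 0.459
outer loop
vertex -0.02 1.7 0.38
vertex -0.156 1.106 0.811
vertex 0.254 0.945 0.072
endloop
endfacet
facet normal -0.878 -0.132 -0.459
outer loop
vertex -1.544 0.896 0.086
vertex -1.134 0.735 -0.652
vertex -1.371 0.181 -0.039
endloop
endfacet
facet normal -0.417 -0.254 0.873
outer loop
vertex -1.544 0.896 0.086
vertex -1.371 0.181 -0.039
vertex -0.156 1.106 0.811
endloop
endfacet
facet normal -0.417 -0.254 0.873
outer loop
vertex -0.156 1.106 0.811
vertex -1.371 0.181 -0.039
vertex 0.018 0.391 0.686
endloop
endfacet
facet normal 0.879 0.134 0.458
outer loop
vertex -0.156 1.106 0.811
vertex 0.018 0.391 0.686
vertex 0.254 0.945 0.072
endloop
endfacet
facet normal -0.878 -0.133 -0.459
outer loop
vertex -1.371 0.181 -0.039
vertex -1.134 0.735 -0.652
vertex -1.019 -0.117 -0.626
endloop
endfacet
facet normal -0.079 -0.907 0.413
outer loop
vertex -1.371 0.181 -0.039
vertex -1.019 -0.117 -0.626
vertex 0.018 0.391 0.686
endloop
endfacet
facet normal -0.079 -0.907 0.413
outer loop
vertex 0.018 0.391 0.686
vertex -1.019 -0.117 -0.626
vertex 0.369 0.093 0.099
endloop
endfacet
facet normal 0.879 0.133 0.458
outer loop
vertex 0.018 0.391 0.686
vertex 0.369 0.093 0.099
vertex 0.254 0.945 0.072
endloop
endfacet
facet normal -0.879 -0.133 -0.459
outer loop
vertex -1.019 -0.117 -0.626
vertex -1.134 0.735 -0.652
vertex -0.754 0.227 -1.233
endloop
endfacet
facet normal 0.320 -0.877 -0.358
outer loop
vertex -1.019 -0.117 -0.626
vertex -0.754 0.227 -1.233
vertex 0.369 0.093 0.099
endloop
endfacet
facet normal 0.320 -0.877 -0.358
outer loop
vertex 0.369 0.093 0.099
vertex -0.754 0.227 -1.233
vertex 0.634 0.437 -0.508
endloop
endfacet
facet normal 0.878 0.133 0.459
outer loop
vertex 0.369 0.093 0.099
vertex 0.634 0.437 -0.508
vertex 0.254 0.945 0.072
endloop
endfacet
facet normal -0.864 -0.269 -0.426
outer loop
vertex -1.843 2.277 1.828
vertex -2.117 3.628 1.53
vertex -1.271 2.154 0.746
endloop
endfacet
facet normal 0.194 -0.958 0.212
outer loop
vertex 0.197 2.612 1.47
vertex -1.843 2.277 1.828
vertex -1.271 2.154 0.746
endloop
endfacet
facet normal -0.864 -0.269 -0.426
outer loop
vertex -1.271 2.154 0.746
vertex -2.117 3.628 1.53
vertex -1.545 3.505 0.448
endloop
endfacet
facet normal 0.465 -0.100 -0.880
outer loop
vertex -1.545 3.505 0.448
vertex 0.197 2.612 1.47
vertex -1.271 2.154 0.746
endloop
endfacet
facet normal -0.465 0.100 0.880
outer loop
vertex -1.843 2.277 1.828
vertex -0.649 4.086 2.254
vertex -2.117 3.628 1.53
endloop
endfacet
facet normal 0.194 -0.958 0.212
outer loop
vertex -0.375 2.735 2.552
vertex -1.843 2.277 1.828
vertex 0.197 2.612 1.47
endloop
endfacet
facet normal -0.465 0.100 0.880
outer loop
vertex -0.375 2.735 2.552
vertex -0.649 4.086 2.254
vertex -1.843 2.277 1.828
endloop
endfacet
facet normal -0.194 0.958 -0.212
outer loop
vertex -2.117 3.628 1.53
vertex -0.649 4.086 2.254
vertex -1.545 3.505 0.448
endloop
endfacet
facet normal 0.465 -0.100 -0.880
outer loop
vertex -0.077 3.963 1.172
vertex 0.197 2.612 1.47
vertex -1.545 3.505 0.448
endloop
endfacet
facet normal -0.194 0.958 -0.212
outer loop
vertex -1.545 3.505 0.448
vertex -0.649 4.086 2.254
vertex -0.077 3.963 1.172
endloop
endfacet
facet normal 0.864 0.269 0.426
outer loop
vertex -0.077 3.963 1.172
vertex -0.375 2.735 2.552
vertex 0.197 2.612 1.47
endloop
endfacet
facet normal 0.864 0.269 0.426
outer loop
vertex -0.649 4.086 2.254
vertex -0.375 2.735 2.552
vertex -0.077 3.963 1.172
endloop
endfacet

endsolid


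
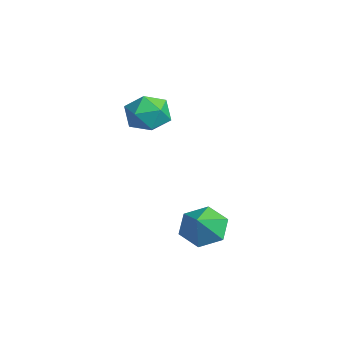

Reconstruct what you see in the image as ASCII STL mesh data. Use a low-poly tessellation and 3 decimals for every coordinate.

solid 
facet normal 0.301 0.397 0.867
outer loop
vertex -1.826 -2.179 1.282
vertex -1.71 -2.98 1.608
vertex -1.055 -2.577 1.196
endloop
endfacet
facet normal 0.462 0.827 0.321
outer loop
vertex -1.826 -2.179 1.282
vertex -1.055 -2.577 1.196
vertex -1.392 -2.129 0.527
endloop
endfacet
facet normal -0.143 0.990 -0.017
outer loop
vertex -1.826 -2.179 1.282
vertex -1.392 -2.129 0.527
vertex -2.256 -2.254 0.526
endloop
endfacet
facet normal -0.679 0.660 0.321
outer loop
vertex -1.826 -2.179 1.282
vertex -2.256 -2.254 0.526
vertex -2.452 -2.78 1.194
endloop
endfacet
facet normal -0.404 0.294 0.866
outer loop
vertex -1.826 -2.179 1.282
vertex -2.452 -2.78 1.194
vertex -1.71 -2.98 1.608
endloop
endfacet
facet normal 0.877 0.461 -0.133
outer loop
vertex -1.392 -2.129 0.527
vertex -1.055 -2.577 1.196
vertex -1.008 -2.9 0.386
endloop
endfacet
facet normal 0.617 -0.234 0.752
outer loop
vertex -1.055 -2.577 1.196
vertex -1.71 -2.98 1.608
vertex -1.204 -3.426 1.054
endloop
endfacet
facet normal -0.526 -0.399 0.751
outer loop
vertex -1.71 -2.98 1.608
vertex -2.452 -2.78 1.194
vertex -2.068 -3.551 1.053
endloop
endfacet
facet normal -0.972 0.193 -0.133
outer loop
vertex -2.452 -2.78 1.194
vertex -2.256 -2.254 0.526
vertex -2.405 -3.103 0.384
endloop
endfacet
facet normal -0.104 0.726 -0.680
outer loop
vertex -2.256 -2.254 0.526
vertex -1.392 -2.129 0.527
vertex -1.75 -2.7 -0.028
endloop
endfacet
facet normal 0.679 -0.660 -0.321
outer loop
vertex -1.634 -3.501 0.298
vertex -1.008 -2.9 0.386
vertex -1.204 -3.426 1.054
endloop
endfacet
facet normal 0.143 -0.990 0.017
outer loop
vertex -1.634 -3.501 0.298
vertex -1.204 -3.426 1.054
vertex -2.068 -3.551 1.053
endloop
endfacet
facet normal -0.462 -0.827 -0.321
outer loop
vertex -1.634 -3.501 0.298
vertex -2.068 -3.551 1.053
vertex -2.405 -3.103 0.384
endloop
endfacet
facet normal -0.301 -0.397 -0.867
outer loop
vertex -1.634 -3.501 0.298
vertex -2.405 -3.103 0.384
vertex -1.75 -2.7 -0.028
endloop
endfacet
facet normal 0.404 -0.294 -0.866
outer loop
vertex -1.634 -3.501 0.298
vertex -1.75 -2.7 -0.028
vertex -1.008 -2.9 0.386
endloop
endfacet
facet normal 0.972 -0.193 0.133
outer loop
vertex -1.204 -3.426 1.054
vertex -1.008 -2.9 0.386
vertex -1.055 -2.577 1.196
endloop
endfacet
facet normal 0.104 -0.726 0.680
outer loop
vertex -2.068 -3.551 1.053
vertex -1.204 -3.426 1.054
vertex -1.71 -2.98 1.608
endloop
endfacet
facet normal -0.877 -0.461 0.133
outer loop
vertex -2.405 -3.103 0.384
vertex -2.068 -3.551 1.053
vertex -2.452 -2.78 1.194
endloop
endfacet
facet normal -0.617 0.234 -0.752
outer loop
vertex -1.75 -2.7 -0.028
vertex -2.405 -3.103 0.384
vertex -2.256 -2.254 0.526
endloop
endfacet
facet normal 0.526 0.399 -0.751
outer loop
vertex -1.008 -2.9 0.386
vertex -1.75 -2.7 -0.028
vertex -1.392 -2.129 0.527
endloop
endfacet
facet normal -0.646 0.379 -0.662
outer loop
vertex 2.807 -1.626 -2.95
vertex 2.192 -2.093 -2.617
vertex 2.341 -1.321 -2.321
endloop
endfacet
facet normal 0.783 0.532 0.323
outer loop
vertex 2.807 -1.626 -2.95
vertex 2.341 -1.321 -2.321
vertex 2.968 -2.547 -1.823
endloop
endfacet
facet normal -0.646 0.379 -0.663
outer loop
vertex 2.341 -1.321 -2.321
vertex 2.192 -2.093 -2.617
vertex 1.727 -1.787 -1.989
endloop
endfacet
facet normal 0.149 0.436 0.887
outer loop
vertex 2.341 -1.321 -2.321
vertex 1.727 -1.787 -1.989
vertex 2.968 -2.547 -1.823
endloop
endfacet
facet normal -0.646 0.379 -0.663
outer loop
vertex 1.727 -1.787 -1.989
vertex 2.192 -2.093 -2.617
vertex 1.578 -2.559 -2.285
endloop
endfacet
facet normal -0.300 -0.291 0.909
outer loop
vertex 1.727 -1.787 -1.989
vertex 1.578 -2.559 -2.285
vertex 2.968 -2.547 -1.823
endloop
endfacet
facet normal -0.646 0.380 -0.662
outer loop
vertex 1.578 -2.559 -2.285
vertex 2.192 -2.093 -2.617
vertex 2.043 -2.864 -2.914
endloop
endfacet
facet normal -0.113 -0.924 0.365
outer loop
vertex 1.578 -2.559 -2.285
vertex 2.043 -2.864 -2.914
vertex 2.968 -2.547 -1.823
endloop
endfacet
facet normal -0.646 0.380 -0.662
outer loop
vertex 2.043 -2.864 -2.914
vertex 2.192 -2.093 -2.617
vertex 2.658 -2.398 -3.246
endloop
endfacet
facet normal 0.521 -0.830 -0.200
outer loop
vertex 2.043 -2.864 -2.914
vertex 2.658 -2.398 -3.246
vertex 2.968 -2.547 -1.823
endloop
endfacet
facet normal -0.646 0.379 -0.662
outer loop
vertex 2.658 -2.398 -3.246
vertex 2.192 -2.093 -2.617
vertex 2.807 -1.626 -2.95
endloop
endfacet
facet normal 0.970 -0.102 -0.222
outer loop
vertex 2.658 -2.398 -3.246
vertex 2.807 -1.626 -2.95
vertex 2.968 -2.547 -1.823
endloop
endfacet

endsolid


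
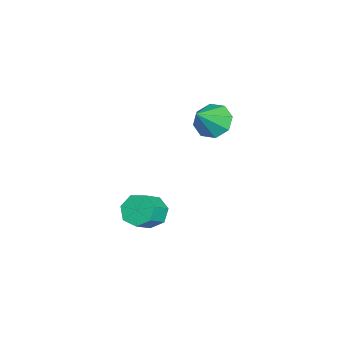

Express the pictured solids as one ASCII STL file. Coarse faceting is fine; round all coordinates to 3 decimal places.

solid 
facet normal -0.629 0.373 -0.682
outer loop
vertex 0.16 0.547 0.517
vertex -0.358 -0.117 0.632
vertex -0.282 0.654 0.983
endloop
endfacet
facet normal 0.625 0.640 0.446
outer loop
vertex 0.16 0.547 0.517
vertex -0.282 0.654 0.983
vertex 0.598 -0.683 1.668
endloop
endfacet
facet normal -0.629 0.373 -0.682
outer loop
vertex -0.282 0.654 0.983
vertex -0.358 -0.117 0.632
vertex -0.768 0.309 1.243
endloop
endfacet
facet normal 0.100 0.505 0.857
outer loop
vertex -0.282 0.654 0.983
vertex -0.768 0.309 1.243
vertex 0.598 -0.683 1.668
endloop
endfacet
facet normal -0.630 0.372 -0.682
outer loop
vertex -0.768 0.309 1.243
vertex -0.358 -0.117 0.632
vertex -1.014 -0.285 1.146
endloop
endfacet
facet normal -0.314 -0.025 0.949
outer loop
vertex -0.768 0.309 1.243
vertex -1.014 -0.285 1.146
vertex 0.598 -0.683 1.668
endloop
endfacet
facet normal -0.629 0.375 -0.681
outer loop
vertex -1.014 -0.285 1.146
vertex -0.358 -0.117 0.632
vertex -0.877 -0.78 0.747
endloop
endfacet
facet normal -0.375 -0.642 0.668
outer loop
vertex -1.014 -0.285 1.146
vertex -0.877 -0.78 0.747
vertex 0.598 -0.683 1.668
endloop
endfacet
facet normal -0.629 0.374 -0.682
outer loop
vertex -0.877 -0.78 0.747
vertex -0.358 -0.117 0.632
vertex -0.435 -0.887 0.281
endloop
endfacet
facet normal -0.048 -0.982 0.180
outer loop
vertex -0.877 -0.78 0.747
vertex -0.435 -0.887 0.281
vertex 0.598 -0.683 1.668
endloop
endfacet
facet normal -0.630 0.374 -0.681
outer loop
vertex -0.435 -0.887 0.281
vertex -0.358 -0.117 0.632
vertex 0.051 -0.542 0.021
endloop
endfacet
facet normal 0.478 -0.847 -0.231
outer loop
vertex -0.435 -0.887 0.281
vertex 0.051 -0.542 0.021
vertex 0.598 -0.683 1.668
endloop
endfacet
facet normal -0.630 0.373 -0.681
outer loop
vertex 0.051 -0.542 0.021
vertex -0.358 -0.117 0.632
vertex 0.298 0.052 0.118
endloop
endfacet
facet normal 0.891 -0.318 -0.323
outer loop
vertex 0.051 -0.542 0.021
vertex 0.298 0.052 0.118
vertex 0.598 -0.683 1.668
endloop
endfacet
facet normal -0.630 0.373 -0.681
outer loop
vertex 0.298 0.052 0.118
vertex -0.358 -0.117 0.632
vertex 0.16 0.547 0.517
endloop
endfacet
facet normal 0.953 0.300 -0.042
outer loop
vertex 0.298 0.052 0.118
vertex 0.16 0.547 0.517
vertex 0.598 -0.683 1.668
endloop
endfacet
facet normal -0.686 0.382 -0.620
outer loop
vertex 1.137 -2.408 -4.852
vertex 0.616 -2.425 -4.286
vertex 1.102 -1.858 -4.474
endloop
endfacet
facet normal 0.726 0.420 -0.544
outer loop
vertex 1.137 -2.408 -4.852
vertex 1.102 -1.858 -4.474
vertex 1.946 -2.858 -4.12
endloop
endfacet
facet normal 0.727 0.421 -0.543
outer loop
vertex 1.946 -2.858 -4.12
vertex 1.102 -1.858 -4.474
vertex 1.91 -2.308 -3.742
endloop
endfacet
facet normal 0.685 -0.382 0.620
outer loop
vertex 1.946 -2.858 -4.12
vertex 1.91 -2.308 -3.742
vertex 1.424 -2.875 -3.554
endloop
endfacet
facet normal -0.685 0.381 -0.621
outer loop
vertex 1.102 -1.858 -4.474
vertex 0.616 -2.425 -4.286
vertex 0.7 -1.735 -3.955
endloop
endfacet
facet normal 0.411 0.906 0.103
outer loop
vertex 1.102 -1.858 -4.474
vertex 0.7 -1.735 -3.955
vertex 1.91 -2.308 -3.742
endloop
endfacet
facet normal 0.411 0.906 0.103
outer loop
vertex 1.91 -2.308 -3.742
vertex 0.7 -1.735 -3.955
vertex 1.509 -2.185 -3.223
endloop
endfacet
facet normal 0.685 -0.382 0.620
outer loop
vertex 1.91 -2.308 -3.742
vertex 1.509 -2.185 -3.223
vertex 1.424 -2.875 -3.554
endloop
endfacet
facet normal -0.685 0.381 -0.621
outer loop
vertex 0.7 -1.735 -3.955
vertex 0.616 -2.425 -4.286
vertex 0.235 -2.131 -3.685
endloop
endfacet
facet normal -0.214 0.709 0.672
outer loop
vertex 0.7 -1.735 -3.955
vertex 0.235 -2.131 -3.685
vertex 1.509 -2.185 -3.223
endloop
endfacet
facet normal -0.214 0.709 0.672
outer loop
vertex 1.509 -2.185 -3.223
vertex 0.235 -2.131 -3.685
vertex 1.044 -2.581 -2.953
endloop
endfacet
facet normal 0.685 -0.382 0.620
outer loop
vertex 1.509 -2.185 -3.223
vertex 1.044 -2.581 -2.953
vertex 1.424 -2.875 -3.554
endloop
endfacet
facet normal -0.685 0.381 -0.621
outer loop
vertex 0.235 -2.131 -3.685
vertex 0.616 -2.425 -4.286
vertex 0.056 -2.749 -3.867
endloop
endfacet
facet normal -0.677 -0.021 0.736
outer loop
vertex 0.235 -2.131 -3.685
vertex 0.056 -2.749 -3.867
vertex 1.044 -2.581 -2.953
endloop
endfacet
facet normal -0.677 -0.021 0.736
outer loop
vertex 1.044 -2.581 -2.953
vertex 0.056 -2.749 -3.867
vertex 0.865 -3.199 -3.135
endloop
endfacet
facet normal 0.686 -0.381 0.620
outer loop
vertex 1.044 -2.581 -2.953
vertex 0.865 -3.199 -3.135
vertex 1.424 -2.875 -3.554
endloop
endfacet
facet normal -0.685 0.382 -0.620
outer loop
vertex 0.056 -2.749 -3.867
vertex 0.616 -2.425 -4.286
vertex 0.299 -3.122 -4.365
endloop
endfacet
facet normal -0.631 -0.737 0.244
outer loop
vertex 0.056 -2.749 -3.867
vertex 0.299 -3.122 -4.365
vertex 0.865 -3.199 -3.135
endloop
endfacet
facet normal -0.631 -0.736 0.245
outer loop
vertex 0.865 -3.199 -3.135
vertex 0.299 -3.122 -4.365
vertex 1.108 -3.573 -3.633
endloop
endfacet
facet normal 0.686 -0.381 0.620
outer loop
vertex 0.865 -3.199 -3.135
vertex 1.108 -3.573 -3.633
vertex 1.424 -2.875 -3.554
endloop
endfacet
facet normal -0.685 0.382 -0.621
outer loop
vertex 0.299 -3.122 -4.365
vertex 0.616 -2.425 -4.286
vertex 0.78 -2.971 -4.803
endloop
endfacet
facet normal -0.110 -0.896 -0.430
outer loop
vertex 0.299 -3.122 -4.365
vertex 0.78 -2.971 -4.803
vertex 1.108 -3.573 -3.633
endloop
endfacet
facet normal -0.110 -0.896 -0.430
outer loop
vertex 1.108 -3.573 -3.633
vertex 0.78 -2.971 -4.803
vertex 1.589 -3.421 -4.072
endloop
endfacet
facet normal 0.686 -0.381 0.620
outer loop
vertex 1.108 -3.573 -3.633
vertex 1.589 -3.421 -4.072
vertex 1.424 -2.875 -3.554
endloop
endfacet
facet normal -0.686 0.381 -0.620
outer loop
vertex 0.78 -2.971 -4.803
vertex 0.616 -2.425 -4.286
vertex 1.137 -2.408 -4.852
endloop
endfacet
facet normal 0.494 -0.381 -0.781
outer loop
vertex 0.78 -2.971 -4.803
vertex 1.137 -2.408 -4.852
vertex 1.589 -3.421 -4.072
endloop
endfacet
facet normal 0.495 -0.381 -0.781
outer loop
vertex 1.589 -3.421 -4.072
vertex 1.137 -2.408 -4.852
vertex 1.946 -2.858 -4.12
endloop
endfacet
facet normal 0.685 -0.382 0.620
outer loop
vertex 1.589 -3.421 -4.072
vertex 1.946 -2.858 -4.12
vertex 1.424 -2.875 -3.554
endloop
endfacet

endsolid


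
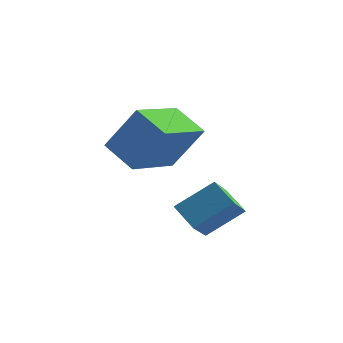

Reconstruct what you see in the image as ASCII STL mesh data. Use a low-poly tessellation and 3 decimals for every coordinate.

solid 
facet normal -0.722 0.473 0.505
outer loop
vertex -1.486 -0.471 -0.6
vertex -0.519 0.154 0.196
vertex -1.427 0.555 -1.476
endloop
endfacet
facet normal -0.690 -0.446 -0.569
outer loop
vertex -0.741 0.106 -1.956
vertex -1.486 -0.471 -0.6
vertex -1.427 0.555 -1.476
endloop
endfacet
facet normal -0.722 0.473 0.505
outer loop
vertex -1.427 0.555 -1.476
vertex -0.519 0.154 0.196
vertex -0.46 1.18 -0.679
endloop
endfacet
facet normal 0.043 0.760 -0.649
outer loop
vertex -0.46 1.18 -0.679
vertex -0.741 0.106 -1.956
vertex -1.427 0.555 -1.476
endloop
endfacet
facet normal -0.043 -0.760 0.649
outer loop
vertex -1.486 -0.471 -0.6
vertex 0.167 -0.295 -0.284
vertex -0.519 0.154 0.196
endloop
endfacet
facet normal -0.691 -0.446 -0.569
outer loop
vertex -0.8 -0.92 -1.081
vertex -1.486 -0.471 -0.6
vertex -0.741 0.106 -1.956
endloop
endfacet
facet normal -0.043 -0.760 0.648
outer loop
vertex -0.8 -0.92 -1.081
vertex 0.167 -0.295 -0.284
vertex -1.486 -0.471 -0.6
endloop
endfacet
facet normal 0.690 0.446 0.570
outer loop
vertex -0.519 0.154 0.196
vertex 0.167 -0.295 -0.284
vertex -0.46 1.18 -0.679
endloop
endfacet
facet normal 0.043 0.760 -0.649
outer loop
vertex 0.226 0.731 -1.16
vertex -0.741 0.106 -1.956
vertex -0.46 1.18 -0.679
endloop
endfacet
facet normal 0.691 0.446 0.569
outer loop
vertex -0.46 1.18 -0.679
vertex 0.167 -0.295 -0.284
vertex 0.226 0.731 -1.16
endloop
endfacet
facet normal 0.722 -0.473 -0.506
outer loop
vertex 0.226 0.731 -1.16
vertex -0.8 -0.92 -1.081
vertex -0.741 0.106 -1.956
endloop
endfacet
facet normal 0.722 -0.473 -0.505
outer loop
vertex 0.167 -0.295 -0.284
vertex -0.8 -0.92 -1.081
vertex 0.226 0.731 -1.16
endloop
endfacet
facet normal -0.521 -0.141 -0.842
outer loop
vertex -3.219 1.185 -0.268
vertex -4.241 1.736 0.273
vertex -2.597 3.023 -0.961
endloop
endfacet
facet normal 0.798 -0.430 -0.423
outer loop
vertex -1.699 3.264 0.487
vertex -3.219 1.185 -0.268
vertex -2.597 3.023 -0.961
endloop
endfacet
facet normal -0.522 -0.140 -0.841
outer loop
vertex -2.597 3.023 -0.961
vertex -4.241 1.736 0.273
vertex -3.618 3.573 -0.419
endloop
endfacet
facet normal 0.302 0.892 -0.336
outer loop
vertex -3.618 3.573 -0.419
vertex -1.699 3.264 0.487
vertex -2.597 3.023 -0.961
endloop
endfacet
facet normal -0.303 -0.892 0.336
outer loop
vertex -3.219 1.185 -0.268
vertex -3.343 1.977 1.721
vertex -4.241 1.736 0.273
endloop
endfacet
facet normal 0.798 -0.430 -0.423
outer loop
vertex -2.322 1.427 1.179
vertex -3.219 1.185 -0.268
vertex -1.699 3.264 0.487
endloop
endfacet
facet normal -0.302 -0.892 0.336
outer loop
vertex -2.322 1.427 1.179
vertex -3.343 1.977 1.721
vertex -3.219 1.185 -0.268
endloop
endfacet
facet normal -0.798 0.430 0.423
outer loop
vertex -4.241 1.736 0.273
vertex -3.343 1.977 1.721
vertex -3.618 3.573 -0.419
endloop
endfacet
facet normal 0.303 0.892 -0.337
outer loop
vertex -2.721 3.815 1.028
vertex -1.699 3.264 0.487
vertex -3.618 3.573 -0.419
endloop
endfacet
facet normal -0.798 0.429 0.423
outer loop
vertex -3.618 3.573 -0.419
vertex -3.343 1.977 1.721
vertex -2.721 3.815 1.028
endloop
endfacet
facet normal 0.521 0.140 0.842
outer loop
vertex -2.721 3.815 1.028
vertex -2.322 1.427 1.179
vertex -1.699 3.264 0.487
endloop
endfacet
facet normal 0.522 0.140 0.841
outer loop
vertex -3.343 1.977 1.721
vertex -2.322 1.427 1.179
vertex -2.721 3.815 1.028
endloop
endfacet

endsolid


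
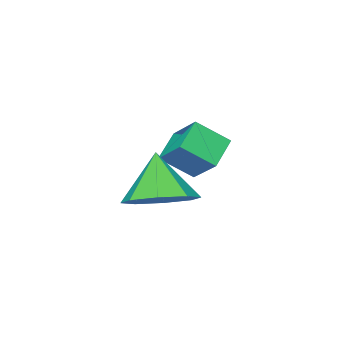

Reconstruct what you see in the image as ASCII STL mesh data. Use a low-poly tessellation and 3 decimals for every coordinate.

solid 
facet normal -0.784 -0.305 0.541
outer loop
vertex -3.479 -1.663 -2.007
vertex -4.191 -1.067 -2.702
vertex -3.592 -2.609 -2.703
endloop
endfacet
facet normal 0.613 -0.514 0.599
outer loop
vertex -2.729 -2.273 -3.298
vertex -3.479 -1.663 -2.007
vertex -3.592 -2.609 -2.703
endloop
endfacet
facet normal -0.785 -0.305 0.540
outer loop
vertex -3.592 -2.609 -2.703
vertex -4.191 -1.067 -2.702
vertex -4.303 -2.012 -3.399
endloop
endfacet
facet normal -0.095 -0.801 -0.590
outer loop
vertex -4.303 -2.012 -3.399
vertex -2.729 -2.273 -3.298
vertex -3.592 -2.609 -2.703
endloop
endfacet
facet normal 0.095 0.802 0.590
outer loop
vertex -3.479 -1.663 -2.007
vertex -3.328 -0.731 -3.297
vertex -4.191 -1.067 -2.702
endloop
endfacet
facet normal 0.613 -0.515 0.599
outer loop
vertex -2.617 -1.328 -2.601
vertex -3.479 -1.663 -2.007
vertex -2.729 -2.273 -3.298
endloop
endfacet
facet normal 0.095 0.802 0.590
outer loop
vertex -2.617 -1.328 -2.601
vertex -3.328 -0.731 -3.297
vertex -3.479 -1.663 -2.007
endloop
endfacet
facet normal -0.613 0.515 -0.599
outer loop
vertex -4.191 -1.067 -2.702
vertex -3.328 -0.731 -3.297
vertex -4.303 -2.012 -3.399
endloop
endfacet
facet normal -0.095 -0.802 -0.590
outer loop
vertex -3.441 -1.677 -3.993
vertex -2.729 -2.273 -3.298
vertex -4.303 -2.012 -3.399
endloop
endfacet
facet normal -0.613 0.514 -0.600
outer loop
vertex -4.303 -2.012 -3.399
vertex -3.328 -0.731 -3.297
vertex -3.441 -1.677 -3.993
endloop
endfacet
facet normal 0.784 0.306 -0.541
outer loop
vertex -3.441 -1.677 -3.993
vertex -2.617 -1.328 -2.601
vertex -2.729 -2.273 -3.298
endloop
endfacet
facet normal 0.784 0.304 -0.541
outer loop
vertex -3.328 -0.731 -3.297
vertex -2.617 -1.328 -2.601
vertex -3.441 -1.677 -3.993
endloop
endfacet
facet normal 0.253 0.395 -0.883
outer loop
vertex -0.067 -0.393 -3.509
vertex -1.034 -0.324 -3.755
vertex -0.376 0.275 -3.299
endloop
endfacet
facet normal 0.626 0.045 0.779
outer loop
vertex -0.067 -0.393 -3.509
vertex -0.376 0.275 -3.299
vertex -1.426 -0.936 -2.385
endloop
endfacet
facet normal 0.253 0.395 -0.883
outer loop
vertex -0.376 0.275 -3.299
vertex -1.034 -0.324 -3.755
vertex -1.071 0.592 -3.356
endloop
endfacet
facet normal 0.160 0.503 0.850
outer loop
vertex -0.376 0.275 -3.299
vertex -1.071 0.592 -3.356
vertex -1.426 -0.936 -2.385
endloop
endfacet
facet normal 0.252 0.395 -0.884
outer loop
vertex -1.071 0.592 -3.356
vertex -1.034 -0.324 -3.755
vertex -1.744 0.372 -3.646
endloop
endfacet
facet normal -0.476 0.548 0.688
outer loop
vertex -1.071 0.592 -3.356
vertex -1.744 0.372 -3.646
vertex -1.426 -0.936 -2.385
endloop
endfacet
facet normal 0.252 0.395 -0.883
outer loop
vertex -1.744 0.372 -3.646
vertex -1.034 -0.324 -3.755
vertex -2.001 -0.255 -4.0
endloop
endfacet
facet normal -0.909 0.153 0.388
outer loop
vertex -1.744 0.372 -3.646
vertex -2.001 -0.255 -4.0
vertex -1.426 -0.936 -2.385
endloop
endfacet
facet normal 0.252 0.394 -0.884
outer loop
vertex -2.001 -0.255 -4.0
vertex -1.034 -0.324 -3.755
vertex -1.693 -0.924 -4.21
endloop
endfacet
facet normal -0.885 -0.447 0.127
outer loop
vertex -2.001 -0.255 -4.0
vertex -1.693 -0.924 -4.21
vertex -1.426 -0.936 -2.385
endloop
endfacet
facet normal 0.251 0.394 -0.884
outer loop
vertex -1.693 -0.924 -4.21
vertex -1.034 -0.324 -3.755
vertex -0.998 -1.241 -4.154
endloop
endfacet
facet normal -0.418 -0.907 0.055
outer loop
vertex -1.693 -0.924 -4.21
vertex -0.998 -1.241 -4.154
vertex -1.426 -0.936 -2.385
endloop
endfacet
facet normal 0.253 0.394 -0.883
outer loop
vertex -0.998 -1.241 -4.154
vertex -1.034 -0.324 -3.755
vertex -0.325 -1.021 -3.863
endloop
endfacet
facet normal 0.217 -0.952 0.217
outer loop
vertex -0.998 -1.241 -4.154
vertex -0.325 -1.021 -3.863
vertex -1.426 -0.936 -2.385
endloop
endfacet
facet normal 0.253 0.394 -0.884
outer loop
vertex -0.325 -1.021 -3.863
vertex -1.034 -0.324 -3.755
vertex -0.067 -0.393 -3.509
endloop
endfacet
facet normal 0.650 -0.558 0.516
outer loop
vertex -0.325 -1.021 -3.863
vertex -0.067 -0.393 -3.509
vertex -1.426 -0.936 -2.385
endloop
endfacet

endsolid


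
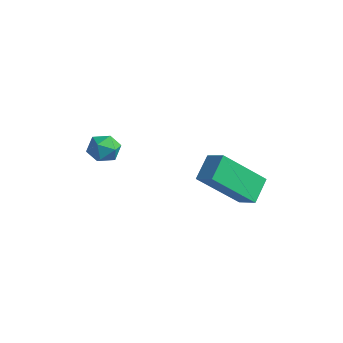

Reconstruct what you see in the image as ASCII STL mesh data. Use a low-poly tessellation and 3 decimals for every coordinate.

solid 
facet normal -0.886 0.042 -0.462
outer loop
vertex 0.902 2.273 1.249
vertex 1.703 3.493 -0.176
vertex 1.159 1.44 0.681
endloop
endfacet
facet normal -0.393 -0.598 0.699
outer loop
vertex 1.877 1.407 1.056
vertex 0.902 2.273 1.249
vertex 1.159 1.44 0.681
endloop
endfacet
facet normal -0.885 0.041 -0.463
outer loop
vertex 1.159 1.44 0.681
vertex 1.703 3.493 -0.176
vertex 1.961 2.661 -0.744
endloop
endfacet
facet normal 0.248 -0.800 -0.546
outer loop
vertex 1.961 2.661 -0.744
vertex 1.877 1.407 1.056
vertex 1.159 1.44 0.681
endloop
endfacet
facet normal -0.248 0.800 0.546
outer loop
vertex 0.902 2.273 1.249
vertex 2.421 3.46 0.199
vertex 1.703 3.493 -0.176
endloop
endfacet
facet normal -0.393 -0.598 0.698
outer loop
vertex 1.619 2.239 1.624
vertex 0.902 2.273 1.249
vertex 1.877 1.407 1.056
endloop
endfacet
facet normal -0.248 0.800 0.546
outer loop
vertex 1.619 2.239 1.624
vertex 2.421 3.46 0.199
vertex 0.902 2.273 1.249
endloop
endfacet
facet normal 0.392 0.599 -0.698
outer loop
vertex 1.703 3.493 -0.176
vertex 2.421 3.46 0.199
vertex 1.961 2.661 -0.744
endloop
endfacet
facet normal 0.248 -0.800 -0.546
outer loop
vertex 2.678 2.627 -0.369
vertex 1.877 1.407 1.056
vertex 1.961 2.661 -0.744
endloop
endfacet
facet normal 0.394 0.598 -0.698
outer loop
vertex 1.961 2.661 -0.744
vertex 2.421 3.46 0.199
vertex 2.678 2.627 -0.369
endloop
endfacet
facet normal 0.886 -0.041 0.463
outer loop
vertex 2.678 2.627 -0.369
vertex 1.619 2.239 1.624
vertex 1.877 1.407 1.056
endloop
endfacet
facet normal 0.886 -0.042 0.462
outer loop
vertex 2.421 3.46 0.199
vertex 1.619 2.239 1.624
vertex 2.678 2.627 -0.369
endloop
endfacet
facet normal -0.691 0.624 -0.364
outer loop
vertex -2.354 1.059 0.445
vertex -2.81 0.688 0.675
vertex -2.575 1.155 1.029
endloop
endfacet
facet normal -0.094 0.976 -0.196
outer loop
vertex -2.354 1.059 0.445
vertex -2.575 1.155 1.029
vertex -1.955 1.192 0.916
endloop
endfacet
facet normal 0.443 0.692 -0.571
outer loop
vertex -2.354 1.059 0.445
vertex -1.955 1.192 0.916
vertex -1.808 0.748 0.492
endloop
endfacet
facet normal 0.176 0.163 -0.971
outer loop
vertex -2.354 1.059 0.445
vertex -1.808 0.748 0.492
vertex -2.336 0.437 0.344
endloop
endfacet
facet normal -0.524 0.122 -0.843
outer loop
vertex -2.354 1.059 0.445
vertex -2.336 0.437 0.344
vertex -2.81 0.688 0.675
endloop
endfacet
facet normal 0.039 0.867 0.497
outer loop
vertex -1.955 1.192 0.916
vertex -2.575 1.155 1.029
vertex -2.164 0.903 1.436
endloop
endfacet
facet normal -0.928 0.296 0.225
outer loop
vertex -2.575 1.155 1.029
vertex -2.81 0.688 0.675
vertex -2.692 0.592 1.288
endloop
endfacet
facet normal -0.657 -0.515 -0.550
outer loop
vertex -2.81 0.688 0.675
vertex -2.336 0.437 0.344
vertex -2.545 0.148 0.864
endloop
endfacet
facet normal 0.476 -0.447 -0.757
outer loop
vertex -2.336 0.437 0.344
vertex -1.808 0.748 0.492
vertex -1.925 0.185 0.751
endloop
endfacet
facet normal 0.907 0.406 -0.111
outer loop
vertex -1.808 0.748 0.492
vertex -1.955 1.192 0.916
vertex -1.69 0.652 1.105
endloop
endfacet
facet normal -0.176 -0.163 0.971
outer loop
vertex -2.146 0.281 1.335
vertex -2.164 0.903 1.436
vertex -2.692 0.592 1.288
endloop
endfacet
facet normal -0.443 -0.692 0.571
outer loop
vertex -2.146 0.281 1.335
vertex -2.692 0.592 1.288
vertex -2.545 0.148 0.864
endloop
endfacet
facet normal 0.094 -0.976 0.196
outer loop
vertex -2.146 0.281 1.335
vertex -2.545 0.148 0.864
vertex -1.925 0.185 0.751
endloop
endfacet
facet normal 0.691 -0.624 0.364
outer loop
vertex -2.146 0.281 1.335
vertex -1.925 0.185 0.751
vertex -1.69 0.652 1.105
endloop
endfacet
facet normal 0.524 -0.122 0.843
outer loop
vertex -2.146 0.281 1.335
vertex -1.69 0.652 1.105
vertex -2.164 0.903 1.436
endloop
endfacet
facet normal -0.476 0.447 0.757
outer loop
vertex -2.692 0.592 1.288
vertex -2.164 0.903 1.436
vertex -2.575 1.155 1.029
endloop
endfacet
facet normal -0.907 -0.406 0.111
outer loop
vertex -2.545 0.148 0.864
vertex -2.692 0.592 1.288
vertex -2.81 0.688 0.675
endloop
endfacet
facet normal -0.039 -0.867 -0.497
outer loop
vertex -1.925 0.185 0.751
vertex -2.545 0.148 0.864
vertex -2.336 0.437 0.344
endloop
endfacet
facet normal 0.928 -0.296 -0.225
outer loop
vertex -1.69 0.652 1.105
vertex -1.925 0.185 0.751
vertex -1.808 0.748 0.492
endloop
endfacet
facet normal 0.657 0.515 0.550
outer loop
vertex -2.164 0.903 1.436
vertex -1.69 0.652 1.105
vertex -1.955 1.192 0.916
endloop
endfacet

endsolid


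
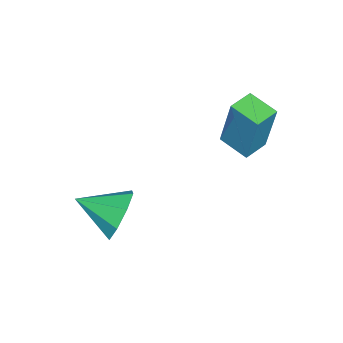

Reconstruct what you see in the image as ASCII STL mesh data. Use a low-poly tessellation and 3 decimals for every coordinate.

solid 
facet normal -0.930 0.366 0.040
outer loop
vertex -2.343 2.763 3.132
vertex -1.995 3.671 2.899
vertex -2.567 2.389 1.334
endloop
endfacet
facet normal -0.348 -0.908 0.232
outer loop
vertex -1.805 2.089 1.301
vertex -2.343 2.763 3.132
vertex -2.567 2.389 1.334
endloop
endfacet
facet normal -0.930 0.366 0.040
outer loop
vertex -2.567 2.389 1.334
vertex -1.995 3.671 2.899
vertex -2.22 3.297 1.101
endloop
endfacet
facet normal -0.122 -0.203 -0.972
outer loop
vertex -2.22 3.297 1.101
vertex -1.805 2.089 1.301
vertex -2.567 2.389 1.334
endloop
endfacet
facet normal 0.122 0.203 0.972
outer loop
vertex -2.343 2.763 3.132
vertex -1.233 3.371 2.866
vertex -1.995 3.671 2.899
endloop
endfacet
facet normal -0.347 -0.909 0.232
outer loop
vertex -1.58 2.463 3.099
vertex -2.343 2.763 3.132
vertex -1.805 2.089 1.301
endloop
endfacet
facet normal 0.122 0.203 0.972
outer loop
vertex -1.58 2.463 3.099
vertex -1.233 3.371 2.866
vertex -2.343 2.763 3.132
endloop
endfacet
facet normal 0.348 0.908 -0.232
outer loop
vertex -1.995 3.671 2.899
vertex -1.233 3.371 2.866
vertex -2.22 3.297 1.101
endloop
endfacet
facet normal -0.122 -0.203 -0.972
outer loop
vertex -1.457 2.997 1.068
vertex -1.805 2.089 1.301
vertex -2.22 3.297 1.101
endloop
endfacet
facet normal 0.347 0.909 -0.232
outer loop
vertex -2.22 3.297 1.101
vertex -1.233 3.371 2.866
vertex -1.457 2.997 1.068
endloop
endfacet
facet normal 0.930 -0.367 -0.040
outer loop
vertex -1.457 2.997 1.068
vertex -1.58 2.463 3.099
vertex -1.805 2.089 1.301
endloop
endfacet
facet normal 0.930 -0.366 -0.040
outer loop
vertex -1.233 3.371 2.866
vertex -1.58 2.463 3.099
vertex -1.457 2.997 1.068
endloop
endfacet
facet normal -0.160 0.920 -0.359
outer loop
vertex 1.584 0.655 0.688
vertex 1.221 0.31 -0.035
vertex 0.919 0.564 0.751
endloop
endfacet
facet normal 0.114 -0.153 0.982
outer loop
vertex 1.584 0.655 0.688
vertex 0.919 0.564 0.751
vertex 1.439 -0.95 0.455
endloop
endfacet
facet normal -0.159 0.920 -0.358
outer loop
vertex 0.919 0.564 0.751
vertex 1.221 0.31 -0.035
vertex 0.432 0.325 0.353
endloop
endfacet
facet normal -0.496 -0.328 0.804
outer loop
vertex 0.919 0.564 0.751
vertex 0.432 0.325 0.353
vertex 1.439 -0.95 0.455
endloop
endfacet
facet normal -0.159 0.920 -0.358
outer loop
vertex 0.432 0.325 0.353
vertex 1.221 0.31 -0.035
vertex 0.406 0.077 -0.273
endloop
endfacet
facet normal -0.767 -0.585 0.264
outer loop
vertex 0.432 0.325 0.353
vertex 0.406 0.077 -0.273
vertex 1.439 -0.95 0.455
endloop
endfacet
facet normal -0.158 0.920 -0.359
outer loop
vertex 0.406 0.077 -0.273
vertex 1.221 0.31 -0.035
vertex 0.858 -0.035 -0.759
endloop
endfacet
facet normal -0.542 -0.775 -0.325
outer loop
vertex 0.406 0.077 -0.273
vertex 0.858 -0.035 -0.759
vertex 1.439 -0.95 0.455
endloop
endfacet
facet normal -0.160 0.920 -0.358
outer loop
vertex 0.858 -0.035 -0.759
vertex 1.221 0.31 -0.035
vertex 1.523 0.056 -0.822
endloop
endfacet
facet normal 0.049 -0.786 -0.616
outer loop
vertex 0.858 -0.035 -0.759
vertex 1.523 0.056 -0.822
vertex 1.439 -0.95 0.455
endloop
endfacet
facet normal -0.159 0.920 -0.358
outer loop
vertex 1.523 0.056 -0.822
vertex 1.221 0.31 -0.035
vertex 2.01 0.295 -0.424
endloop
endfacet
facet normal 0.659 -0.612 -0.439
outer loop
vertex 1.523 0.056 -0.822
vertex 2.01 0.295 -0.424
vertex 1.439 -0.95 0.455
endloop
endfacet
facet normal -0.159 0.920 -0.358
outer loop
vertex 2.01 0.295 -0.424
vertex 1.221 0.31 -0.035
vertex 2.036 0.543 0.202
endloop
endfacet
facet normal 0.930 -0.354 0.102
outer loop
vertex 2.01 0.295 -0.424
vertex 2.036 0.543 0.202
vertex 1.439 -0.95 0.455
endloop
endfacet
facet normal -0.158 0.920 -0.359
outer loop
vertex 2.036 0.543 0.202
vertex 1.221 0.31 -0.035
vertex 1.584 0.655 0.688
endloop
endfacet
facet normal 0.703 -0.164 0.692
outer loop
vertex 2.036 0.543 0.202
vertex 1.584 0.655 0.688
vertex 1.439 -0.95 0.455
endloop
endfacet

endsolid
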